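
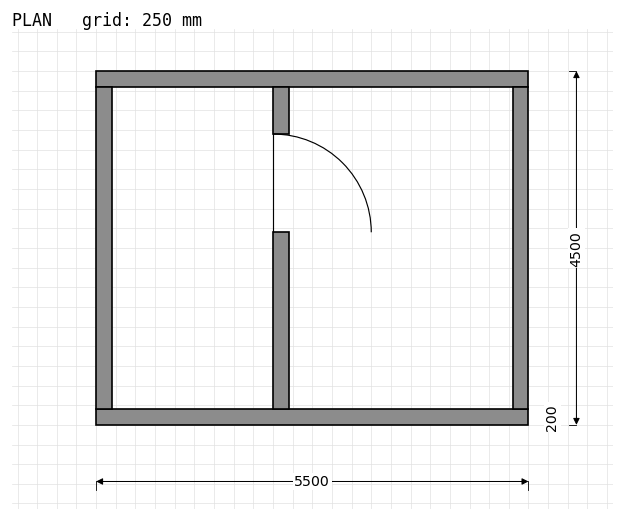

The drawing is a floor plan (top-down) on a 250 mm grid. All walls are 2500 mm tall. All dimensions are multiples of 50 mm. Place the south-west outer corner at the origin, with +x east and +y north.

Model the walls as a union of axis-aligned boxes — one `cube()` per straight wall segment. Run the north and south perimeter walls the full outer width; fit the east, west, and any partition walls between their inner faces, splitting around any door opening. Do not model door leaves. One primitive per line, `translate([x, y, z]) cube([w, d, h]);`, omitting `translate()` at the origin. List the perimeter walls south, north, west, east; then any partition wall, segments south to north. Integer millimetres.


cube([5500, 200, 2500]);
translate([0, 4300, 0]) cube([5500, 200, 2500]);
translate([0, 200, 0]) cube([200, 4100, 2500]);
translate([5300, 200, 0]) cube([200, 4100, 2500]);
translate([2250, 200, 0]) cube([200, 2250, 2500]);
translate([2250, 3700, 0]) cube([200, 600, 2500]);


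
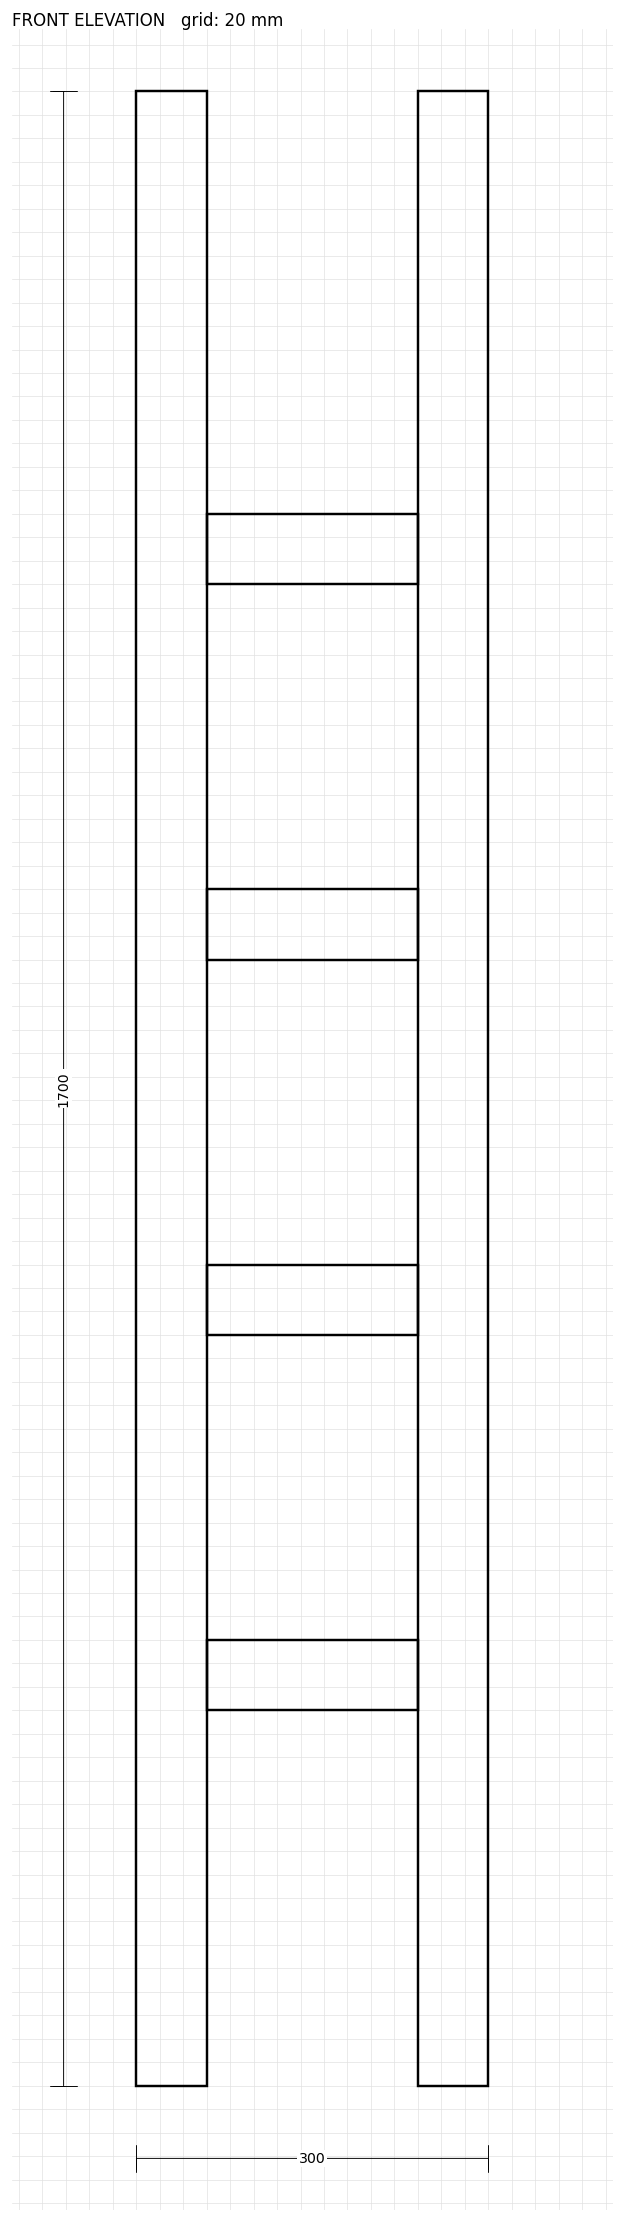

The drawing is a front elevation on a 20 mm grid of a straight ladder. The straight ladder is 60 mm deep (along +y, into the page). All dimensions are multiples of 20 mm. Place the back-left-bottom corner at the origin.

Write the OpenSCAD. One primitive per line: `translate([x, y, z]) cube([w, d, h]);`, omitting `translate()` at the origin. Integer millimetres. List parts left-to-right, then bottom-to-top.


cube([60, 60, 1700]);
translate([60, 0, 320]) cube([180, 60, 60]);
translate([60, 0, 640]) cube([180, 60, 60]);
translate([60, 0, 960]) cube([180, 60, 60]);
translate([60, 0, 1280]) cube([180, 60, 60]);
translate([240, 0, 0]) cube([60, 60, 1700]);


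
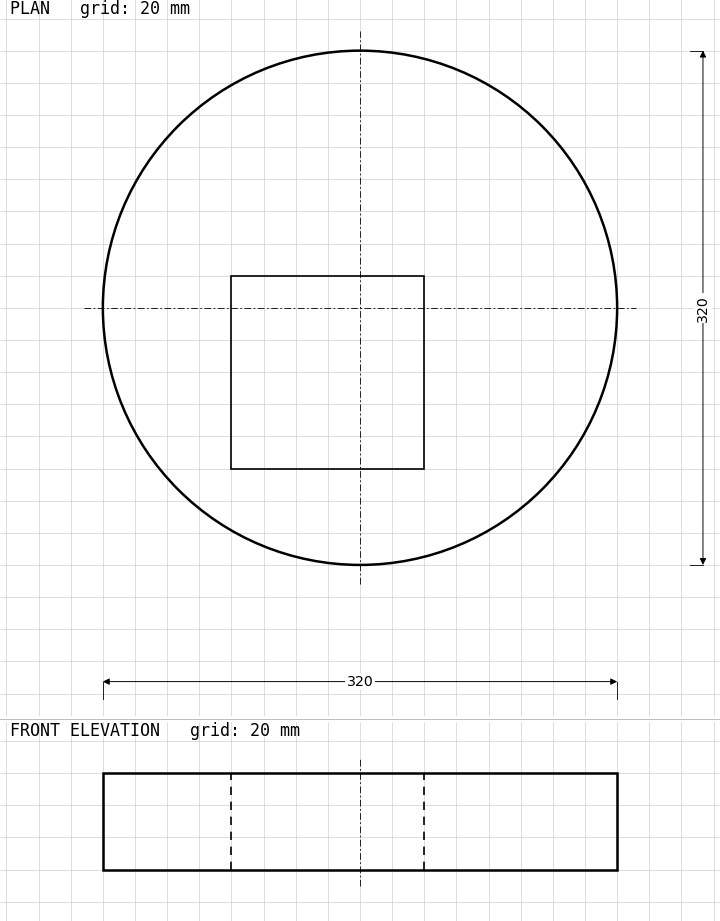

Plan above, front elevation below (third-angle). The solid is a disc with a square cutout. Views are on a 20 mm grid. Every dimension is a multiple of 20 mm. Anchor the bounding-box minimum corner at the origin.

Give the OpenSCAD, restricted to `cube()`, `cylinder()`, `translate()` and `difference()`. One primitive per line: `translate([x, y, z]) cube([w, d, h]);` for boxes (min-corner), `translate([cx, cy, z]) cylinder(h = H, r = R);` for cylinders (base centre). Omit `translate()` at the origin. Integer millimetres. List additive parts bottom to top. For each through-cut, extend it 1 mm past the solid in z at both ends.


difference() {
  translate([160, 160, 0]) cylinder(h = 60, r = 160);
  translate([80, 60, -1]) cube([120, 120, 62]);
}


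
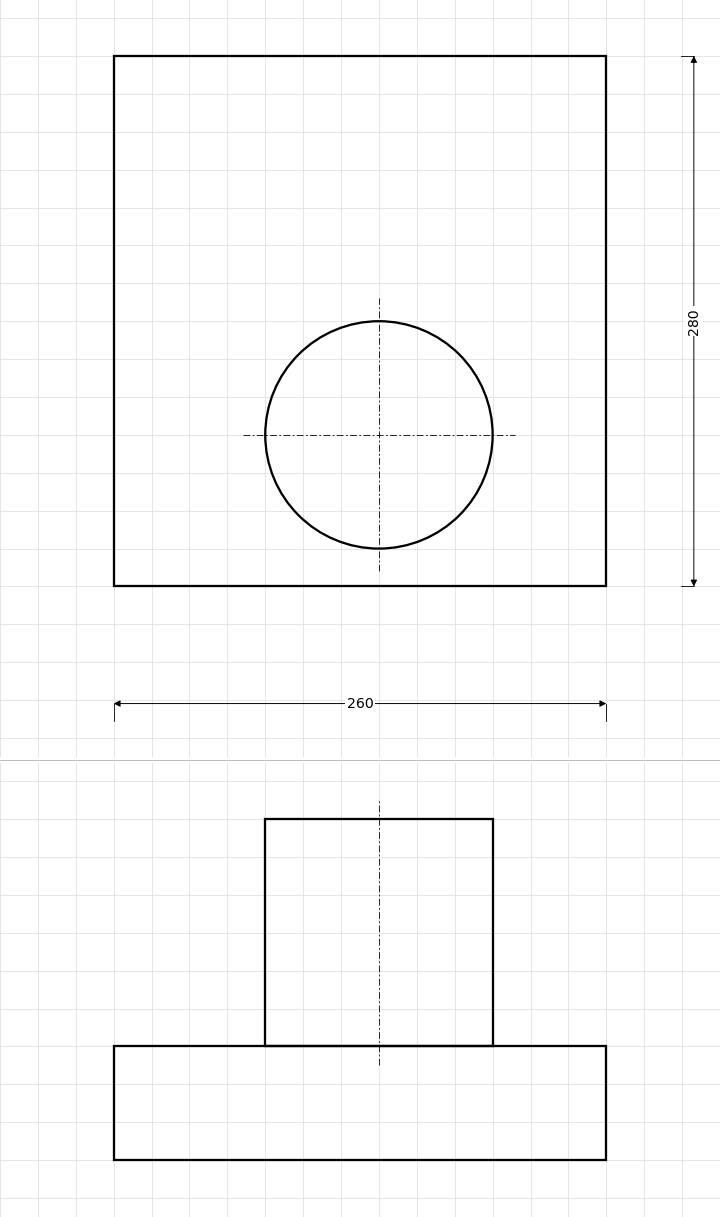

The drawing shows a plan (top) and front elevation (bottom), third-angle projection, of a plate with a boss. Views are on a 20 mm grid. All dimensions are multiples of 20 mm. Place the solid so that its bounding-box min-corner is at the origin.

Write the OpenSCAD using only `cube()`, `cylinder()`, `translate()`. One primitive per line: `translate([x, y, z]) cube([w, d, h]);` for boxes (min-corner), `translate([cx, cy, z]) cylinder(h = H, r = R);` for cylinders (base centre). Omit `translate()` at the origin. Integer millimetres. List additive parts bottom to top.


cube([260, 280, 60]);
translate([140, 80, 60]) cylinder(h = 120, r = 60);


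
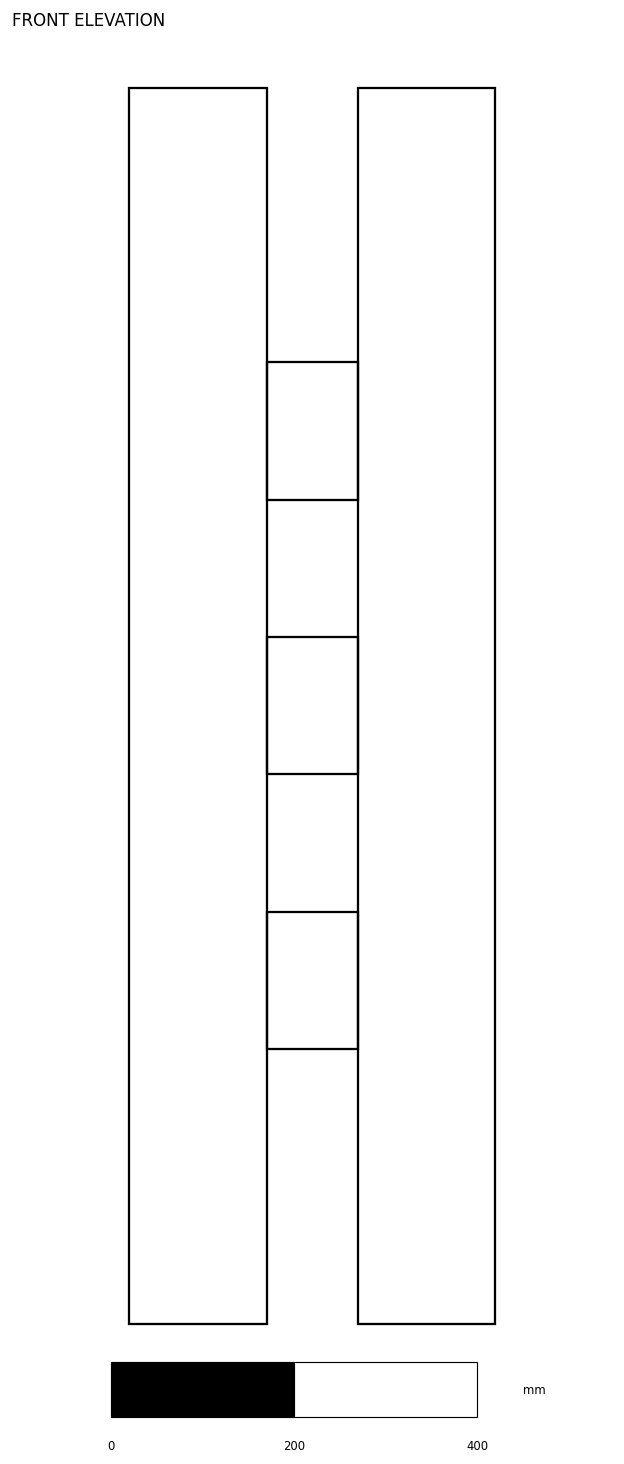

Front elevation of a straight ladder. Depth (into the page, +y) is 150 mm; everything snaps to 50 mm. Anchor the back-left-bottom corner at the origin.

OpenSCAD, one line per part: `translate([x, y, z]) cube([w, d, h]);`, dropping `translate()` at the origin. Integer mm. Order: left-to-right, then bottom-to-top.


cube([150, 150, 1350]);
translate([150, 0, 300]) cube([100, 150, 150]);
translate([150, 0, 600]) cube([100, 150, 150]);
translate([150, 0, 900]) cube([100, 150, 150]);
translate([250, 0, 0]) cube([150, 150, 1350]);


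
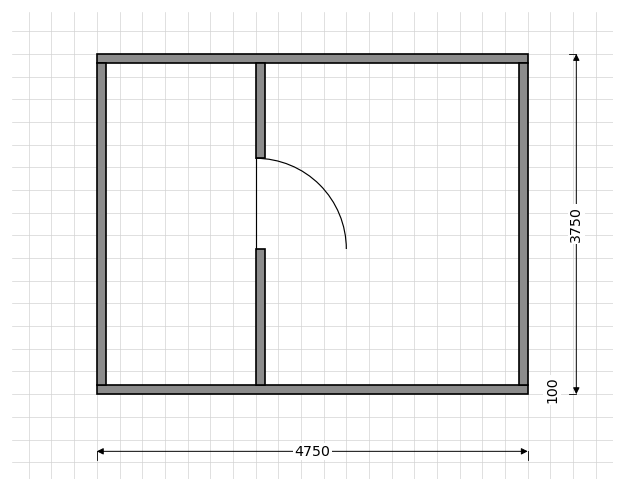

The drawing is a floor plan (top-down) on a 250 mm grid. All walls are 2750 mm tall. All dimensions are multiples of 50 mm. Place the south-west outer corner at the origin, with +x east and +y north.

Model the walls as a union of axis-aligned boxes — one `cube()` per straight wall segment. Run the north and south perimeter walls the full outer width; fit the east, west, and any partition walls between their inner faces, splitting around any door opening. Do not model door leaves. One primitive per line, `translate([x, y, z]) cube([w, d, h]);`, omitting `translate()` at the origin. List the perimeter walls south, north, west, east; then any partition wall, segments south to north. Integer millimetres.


cube([4750, 100, 2750]);
translate([0, 3650, 0]) cube([4750, 100, 2750]);
translate([0, 100, 0]) cube([100, 3550, 2750]);
translate([4650, 100, 0]) cube([100, 3550, 2750]);
translate([1750, 100, 0]) cube([100, 1500, 2750]);
translate([1750, 2600, 0]) cube([100, 1050, 2750]);


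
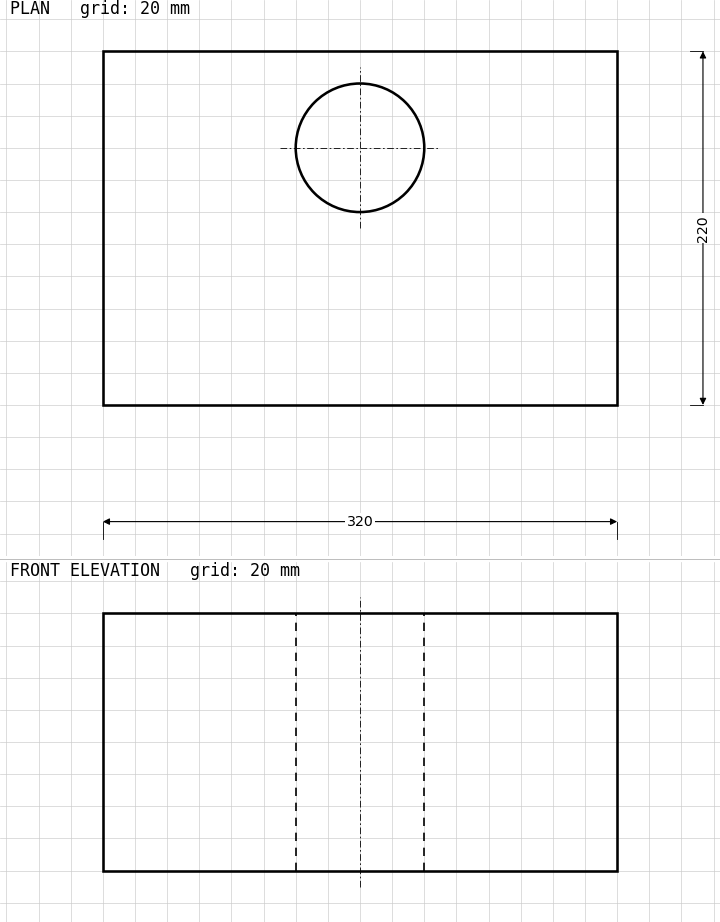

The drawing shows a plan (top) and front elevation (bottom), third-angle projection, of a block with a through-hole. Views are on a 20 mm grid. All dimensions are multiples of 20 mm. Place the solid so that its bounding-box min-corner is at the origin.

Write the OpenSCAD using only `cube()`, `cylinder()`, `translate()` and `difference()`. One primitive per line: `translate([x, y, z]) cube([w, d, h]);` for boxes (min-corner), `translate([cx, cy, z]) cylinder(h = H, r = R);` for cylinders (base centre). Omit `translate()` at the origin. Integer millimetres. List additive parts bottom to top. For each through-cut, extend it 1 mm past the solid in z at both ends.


difference() {
  cube([320, 220, 160]);
  translate([160, 160, -1]) cylinder(h = 162, r = 40);
}


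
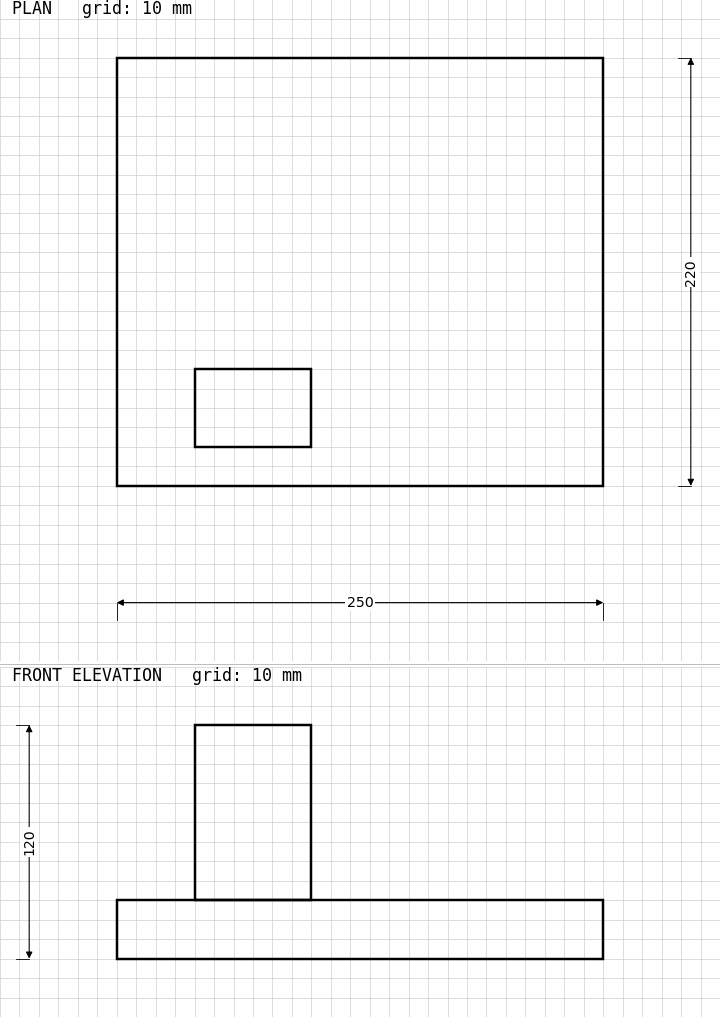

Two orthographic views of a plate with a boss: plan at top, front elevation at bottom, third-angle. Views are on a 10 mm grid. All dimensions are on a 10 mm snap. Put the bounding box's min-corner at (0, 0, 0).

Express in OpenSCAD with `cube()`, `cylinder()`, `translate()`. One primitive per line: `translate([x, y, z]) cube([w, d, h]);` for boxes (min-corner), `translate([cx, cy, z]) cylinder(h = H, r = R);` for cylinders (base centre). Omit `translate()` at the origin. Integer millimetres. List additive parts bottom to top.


cube([250, 220, 30]);
translate([40, 20, 30]) cube([60, 40, 90]);


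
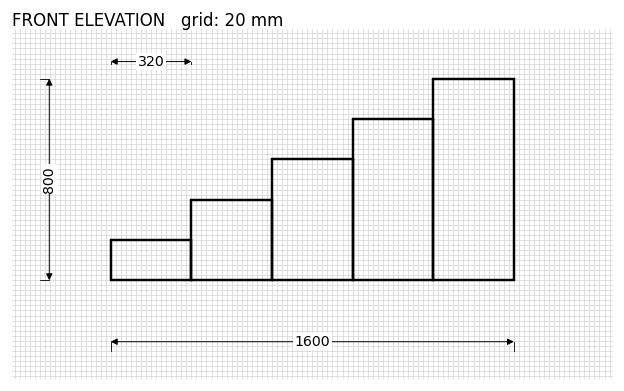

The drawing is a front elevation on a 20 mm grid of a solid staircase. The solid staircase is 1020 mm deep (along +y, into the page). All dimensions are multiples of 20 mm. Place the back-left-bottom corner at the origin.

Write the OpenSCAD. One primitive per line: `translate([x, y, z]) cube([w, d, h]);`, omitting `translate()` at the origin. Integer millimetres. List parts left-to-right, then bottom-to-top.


cube([320, 1020, 160]);
translate([320, 0, 0]) cube([320, 1020, 320]);
translate([640, 0, 0]) cube([320, 1020, 480]);
translate([960, 0, 0]) cube([320, 1020, 640]);
translate([1280, 0, 0]) cube([320, 1020, 800]);


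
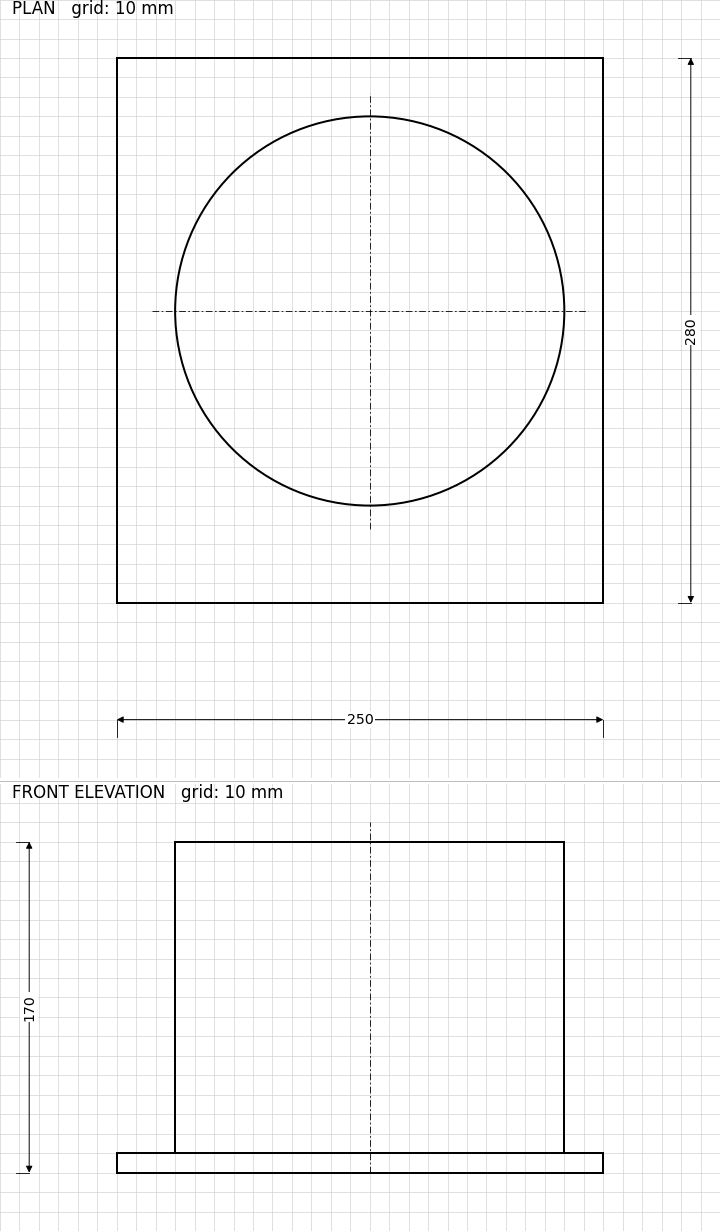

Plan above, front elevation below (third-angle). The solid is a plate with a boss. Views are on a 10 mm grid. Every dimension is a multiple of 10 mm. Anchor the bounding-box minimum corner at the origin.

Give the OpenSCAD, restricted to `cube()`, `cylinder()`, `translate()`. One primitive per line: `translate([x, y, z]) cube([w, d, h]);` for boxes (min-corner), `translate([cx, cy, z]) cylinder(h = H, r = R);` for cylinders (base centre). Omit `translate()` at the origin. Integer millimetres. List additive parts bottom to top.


cube([250, 280, 10]);
translate([130, 150, 10]) cylinder(h = 160, r = 100);


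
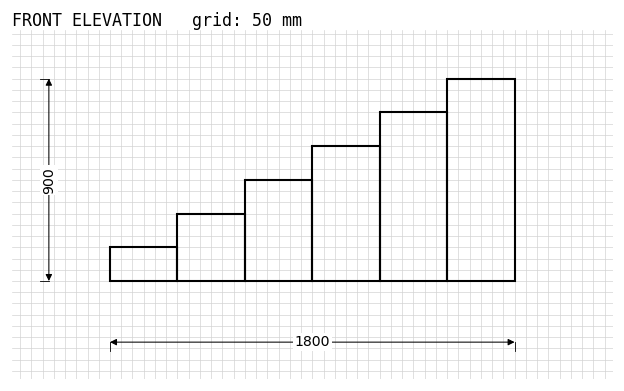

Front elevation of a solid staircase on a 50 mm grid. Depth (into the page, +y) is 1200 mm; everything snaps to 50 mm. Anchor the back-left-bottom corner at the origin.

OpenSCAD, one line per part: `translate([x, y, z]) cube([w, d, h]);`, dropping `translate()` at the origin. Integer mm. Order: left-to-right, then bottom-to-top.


cube([300, 1200, 150]);
translate([300, 0, 0]) cube([300, 1200, 300]);
translate([600, 0, 0]) cube([300, 1200, 450]);
translate([900, 0, 0]) cube([300, 1200, 600]);
translate([1200, 0, 0]) cube([300, 1200, 750]);
translate([1500, 0, 0]) cube([300, 1200, 900]);


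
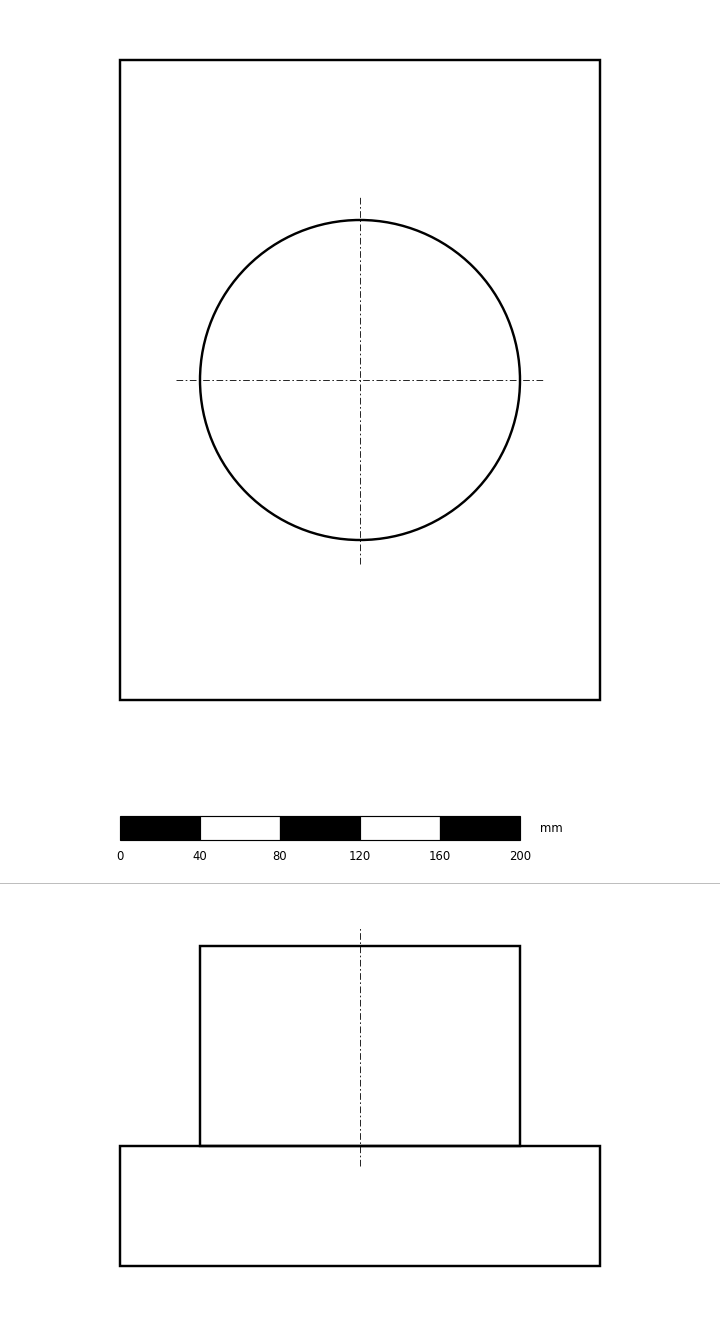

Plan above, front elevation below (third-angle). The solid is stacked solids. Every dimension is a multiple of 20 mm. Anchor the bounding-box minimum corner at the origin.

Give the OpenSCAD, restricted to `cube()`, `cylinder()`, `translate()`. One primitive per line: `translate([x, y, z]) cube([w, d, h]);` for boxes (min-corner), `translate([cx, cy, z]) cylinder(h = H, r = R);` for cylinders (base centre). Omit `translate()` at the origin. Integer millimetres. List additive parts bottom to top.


cube([240, 320, 60]);
translate([120, 160, 60]) cylinder(h = 100, r = 80);


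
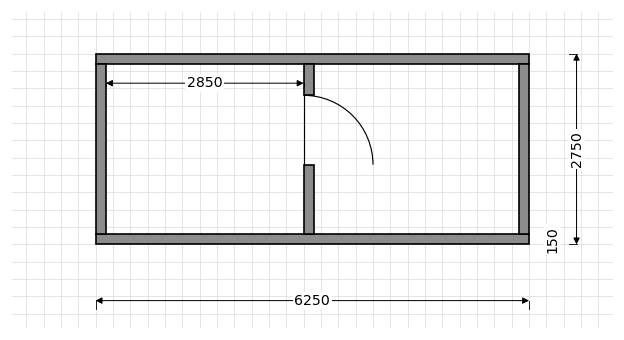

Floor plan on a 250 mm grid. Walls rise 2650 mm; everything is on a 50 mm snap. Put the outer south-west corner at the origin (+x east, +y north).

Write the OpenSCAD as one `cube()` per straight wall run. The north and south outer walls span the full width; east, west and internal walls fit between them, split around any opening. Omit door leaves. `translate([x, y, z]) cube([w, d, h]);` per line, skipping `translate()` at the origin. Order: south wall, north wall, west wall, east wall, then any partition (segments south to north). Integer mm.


cube([6250, 150, 2650]);
translate([0, 2600, 0]) cube([6250, 150, 2650]);
translate([0, 150, 0]) cube([150, 2450, 2650]);
translate([6100, 150, 0]) cube([150, 2450, 2650]);
translate([3000, 150, 0]) cube([150, 1000, 2650]);
translate([3000, 2150, 0]) cube([150, 450, 2650]);


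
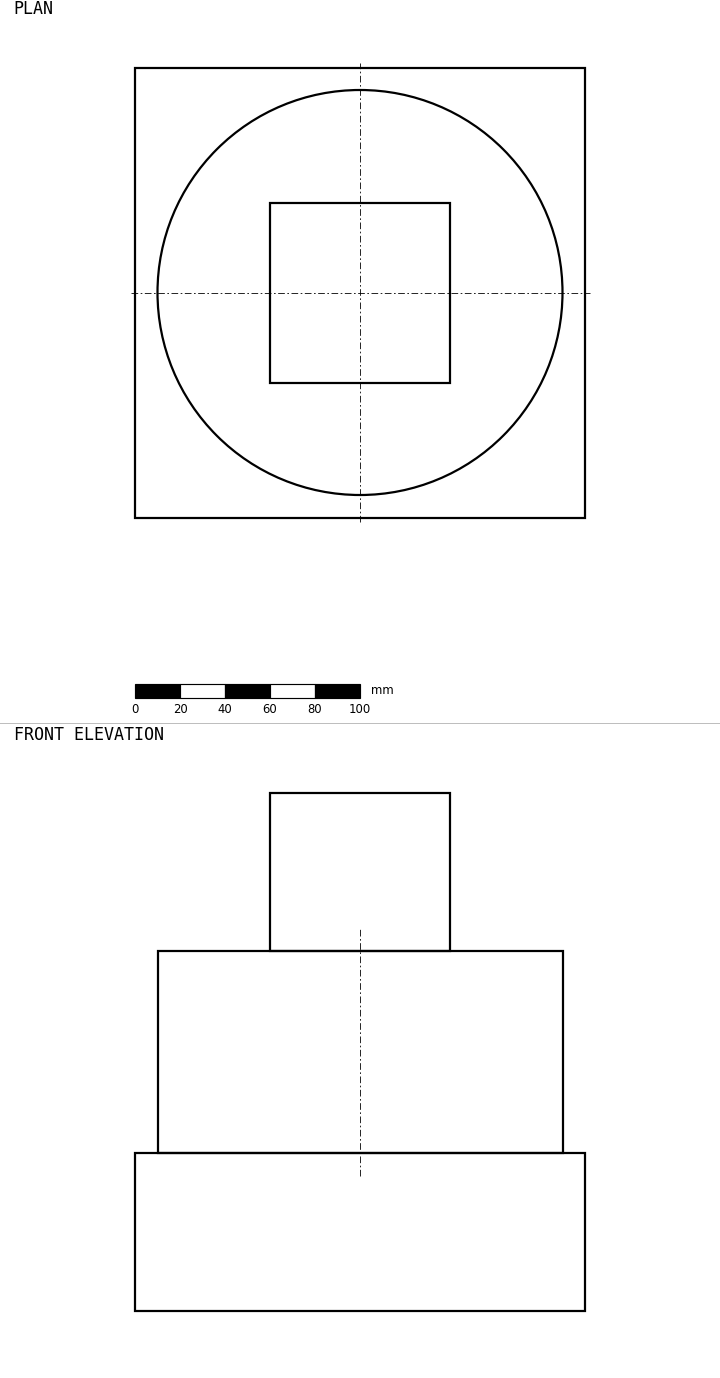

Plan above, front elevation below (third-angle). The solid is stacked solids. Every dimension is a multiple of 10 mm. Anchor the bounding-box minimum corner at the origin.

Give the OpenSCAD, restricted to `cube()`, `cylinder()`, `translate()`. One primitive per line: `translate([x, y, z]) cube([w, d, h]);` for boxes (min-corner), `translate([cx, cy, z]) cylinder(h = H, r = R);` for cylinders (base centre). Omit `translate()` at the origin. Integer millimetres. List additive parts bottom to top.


cube([200, 200, 70]);
translate([100, 100, 70]) cylinder(h = 90, r = 90);
translate([60, 60, 160]) cube([80, 80, 70]);


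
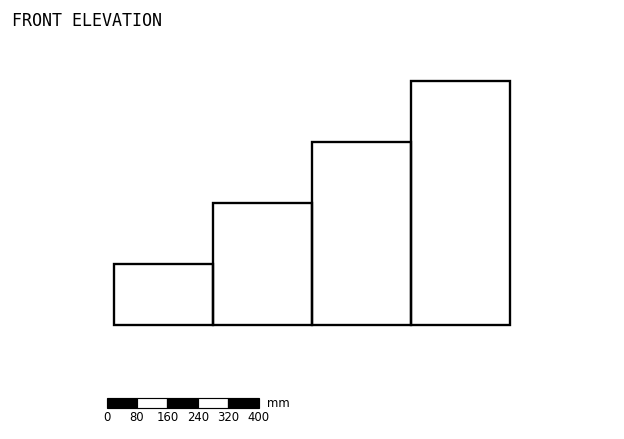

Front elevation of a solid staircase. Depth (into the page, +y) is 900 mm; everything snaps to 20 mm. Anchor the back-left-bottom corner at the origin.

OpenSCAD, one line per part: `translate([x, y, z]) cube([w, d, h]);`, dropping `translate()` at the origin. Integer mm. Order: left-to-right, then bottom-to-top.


cube([260, 900, 160]);
translate([260, 0, 0]) cube([260, 900, 320]);
translate([520, 0, 0]) cube([260, 900, 480]);
translate([780, 0, 0]) cube([260, 900, 640]);


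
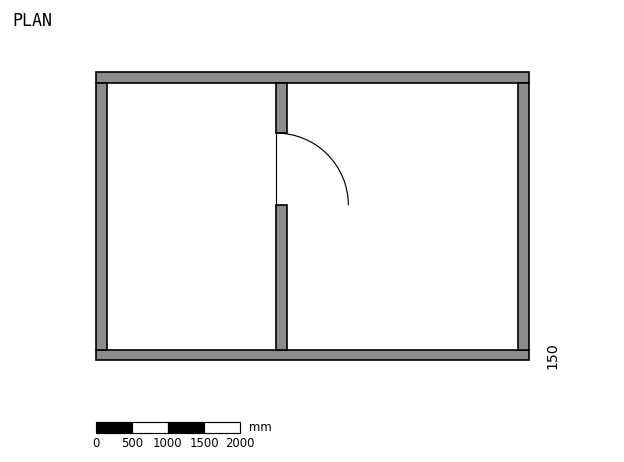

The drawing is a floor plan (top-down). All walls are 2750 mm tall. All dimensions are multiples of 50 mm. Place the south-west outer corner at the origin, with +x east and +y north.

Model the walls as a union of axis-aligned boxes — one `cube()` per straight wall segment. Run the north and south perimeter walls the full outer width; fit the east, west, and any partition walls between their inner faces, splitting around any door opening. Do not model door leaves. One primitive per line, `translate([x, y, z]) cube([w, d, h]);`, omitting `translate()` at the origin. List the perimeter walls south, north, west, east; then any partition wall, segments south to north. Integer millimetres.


cube([6000, 150, 2750]);
translate([0, 3850, 0]) cube([6000, 150, 2750]);
translate([0, 150, 0]) cube([150, 3700, 2750]);
translate([5850, 150, 0]) cube([150, 3700, 2750]);
translate([2500, 150, 0]) cube([150, 2000, 2750]);
translate([2500, 3150, 0]) cube([150, 700, 2750]);


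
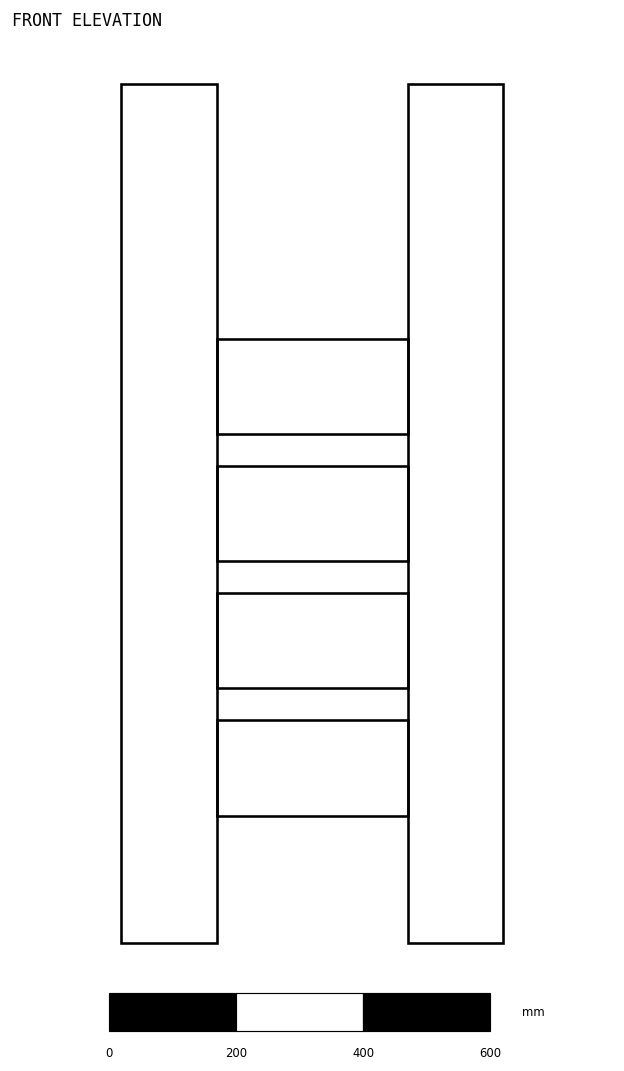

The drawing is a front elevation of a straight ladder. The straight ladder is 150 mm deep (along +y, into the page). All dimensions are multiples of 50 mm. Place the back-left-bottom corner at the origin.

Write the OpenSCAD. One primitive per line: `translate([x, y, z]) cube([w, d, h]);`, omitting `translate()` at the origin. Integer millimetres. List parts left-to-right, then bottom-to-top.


cube([150, 150, 1350]);
translate([150, 0, 200]) cube([300, 150, 150]);
translate([150, 0, 400]) cube([300, 150, 150]);
translate([150, 0, 600]) cube([300, 150, 150]);
translate([150, 0, 800]) cube([300, 150, 150]);
translate([450, 0, 0]) cube([150, 150, 1350]);


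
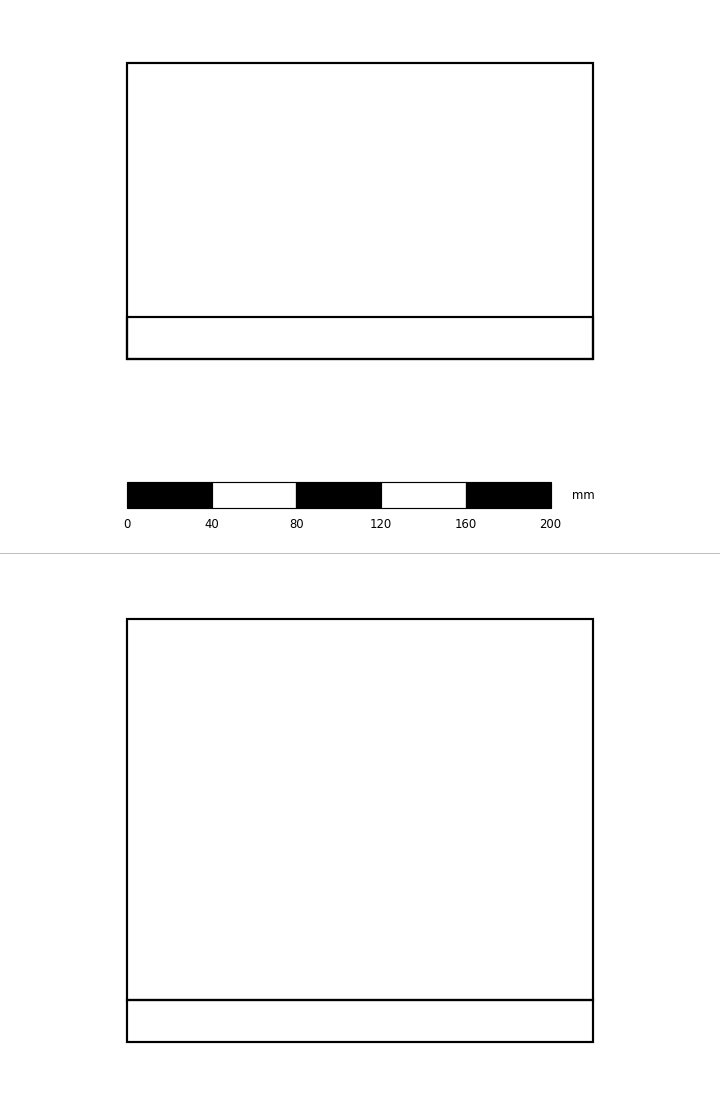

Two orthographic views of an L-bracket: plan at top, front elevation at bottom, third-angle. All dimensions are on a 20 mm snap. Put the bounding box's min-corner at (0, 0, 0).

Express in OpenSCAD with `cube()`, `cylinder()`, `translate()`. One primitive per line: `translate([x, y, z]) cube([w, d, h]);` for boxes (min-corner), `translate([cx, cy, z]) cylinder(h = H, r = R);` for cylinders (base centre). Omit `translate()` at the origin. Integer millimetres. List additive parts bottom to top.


cube([220, 140, 20]);
translate([0, 0, 20]) cube([220, 20, 180]);


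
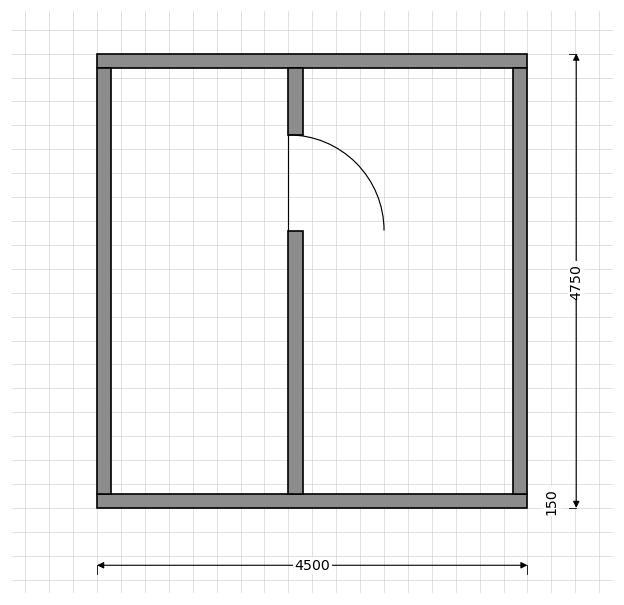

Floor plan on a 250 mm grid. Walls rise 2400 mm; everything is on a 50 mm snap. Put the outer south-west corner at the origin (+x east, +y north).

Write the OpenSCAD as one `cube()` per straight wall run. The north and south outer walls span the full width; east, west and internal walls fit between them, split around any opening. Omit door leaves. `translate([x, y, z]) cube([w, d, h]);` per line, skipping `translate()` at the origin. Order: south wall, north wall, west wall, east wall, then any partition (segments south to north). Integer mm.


cube([4500, 150, 2400]);
translate([0, 4600, 0]) cube([4500, 150, 2400]);
translate([0, 150, 0]) cube([150, 4450, 2400]);
translate([4350, 150, 0]) cube([150, 4450, 2400]);
translate([2000, 150, 0]) cube([150, 2750, 2400]);
translate([2000, 3900, 0]) cube([150, 700, 2400]);


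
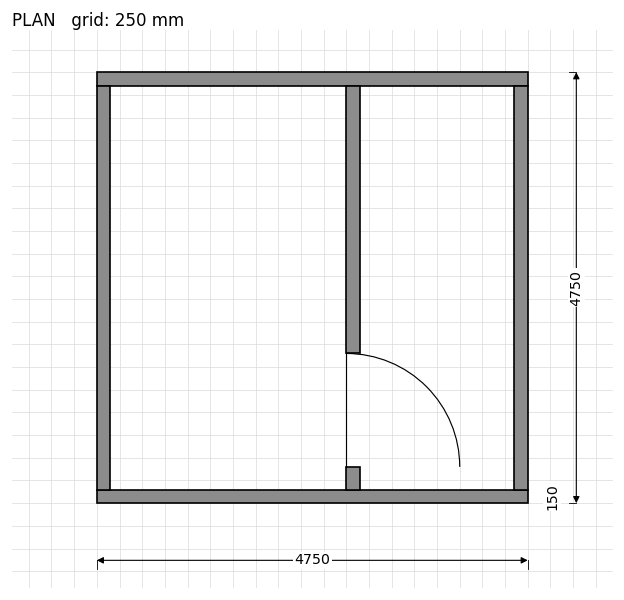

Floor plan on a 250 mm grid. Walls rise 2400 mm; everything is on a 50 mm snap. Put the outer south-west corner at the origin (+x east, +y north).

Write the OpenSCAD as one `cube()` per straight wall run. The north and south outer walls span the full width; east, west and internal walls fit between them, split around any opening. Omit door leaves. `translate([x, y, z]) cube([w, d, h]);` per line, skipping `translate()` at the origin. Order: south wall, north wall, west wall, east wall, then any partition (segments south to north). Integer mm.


cube([4750, 150, 2400]);
translate([0, 4600, 0]) cube([4750, 150, 2400]);
translate([0, 150, 0]) cube([150, 4450, 2400]);
translate([4600, 150, 0]) cube([150, 4450, 2400]);
translate([2750, 150, 0]) cube([150, 250, 2400]);
translate([2750, 1650, 0]) cube([150, 2950, 2400]);


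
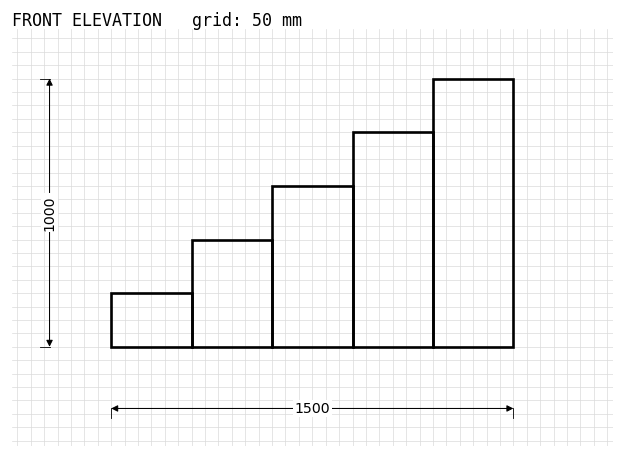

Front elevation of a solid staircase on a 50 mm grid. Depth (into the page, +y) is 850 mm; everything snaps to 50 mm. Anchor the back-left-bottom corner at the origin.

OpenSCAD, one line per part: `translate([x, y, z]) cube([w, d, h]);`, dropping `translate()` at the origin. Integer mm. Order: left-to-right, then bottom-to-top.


cube([300, 850, 200]);
translate([300, 0, 0]) cube([300, 850, 400]);
translate([600, 0, 0]) cube([300, 850, 600]);
translate([900, 0, 0]) cube([300, 850, 800]);
translate([1200, 0, 0]) cube([300, 850, 1000]);


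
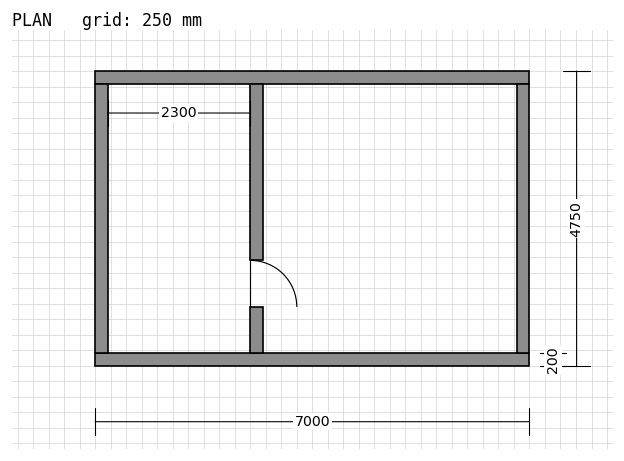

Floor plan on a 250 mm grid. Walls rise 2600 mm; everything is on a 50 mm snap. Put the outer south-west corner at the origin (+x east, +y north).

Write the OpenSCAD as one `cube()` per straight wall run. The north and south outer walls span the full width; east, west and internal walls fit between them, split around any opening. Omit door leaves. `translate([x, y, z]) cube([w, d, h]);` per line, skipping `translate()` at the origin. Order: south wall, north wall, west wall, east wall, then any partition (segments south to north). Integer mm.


cube([7000, 200, 2600]);
translate([0, 4550, 0]) cube([7000, 200, 2600]);
translate([0, 200, 0]) cube([200, 4350, 2600]);
translate([6800, 200, 0]) cube([200, 4350, 2600]);
translate([2500, 200, 0]) cube([200, 750, 2600]);
translate([2500, 1700, 0]) cube([200, 2850, 2600]);


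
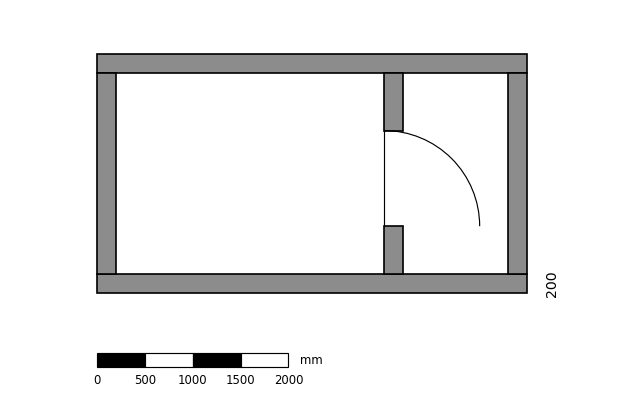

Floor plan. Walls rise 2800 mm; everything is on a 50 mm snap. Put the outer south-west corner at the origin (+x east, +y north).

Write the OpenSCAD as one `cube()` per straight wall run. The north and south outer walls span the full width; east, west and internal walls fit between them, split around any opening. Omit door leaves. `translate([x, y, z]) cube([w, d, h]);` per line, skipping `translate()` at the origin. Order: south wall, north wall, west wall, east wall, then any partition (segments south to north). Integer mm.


cube([4500, 200, 2800]);
translate([0, 2300, 0]) cube([4500, 200, 2800]);
translate([0, 200, 0]) cube([200, 2100, 2800]);
translate([4300, 200, 0]) cube([200, 2100, 2800]);
translate([3000, 200, 0]) cube([200, 500, 2800]);
translate([3000, 1700, 0]) cube([200, 600, 2800]);


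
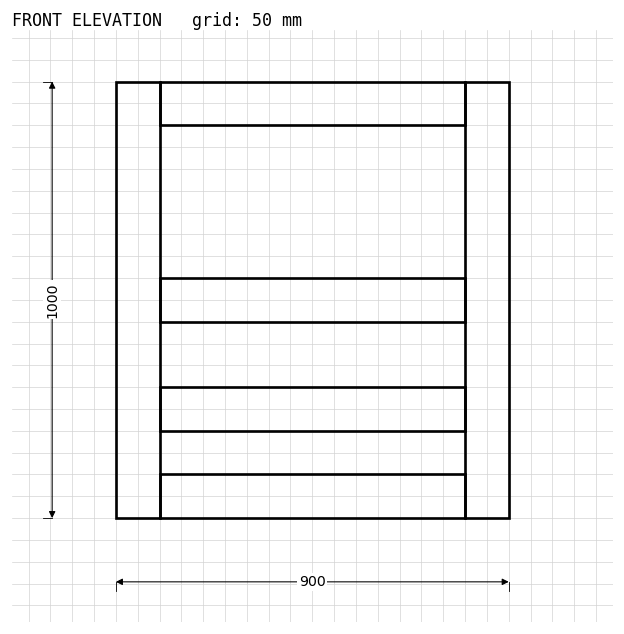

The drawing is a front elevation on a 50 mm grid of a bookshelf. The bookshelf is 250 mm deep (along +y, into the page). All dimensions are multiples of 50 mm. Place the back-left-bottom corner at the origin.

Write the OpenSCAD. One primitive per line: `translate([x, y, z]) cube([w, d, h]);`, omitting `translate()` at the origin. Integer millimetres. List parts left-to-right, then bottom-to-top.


cube([100, 250, 1000]);
translate([100, 0, 0]) cube([700, 250, 100]);
translate([100, 0, 200]) cube([700, 250, 100]);
translate([100, 0, 450]) cube([700, 250, 100]);
translate([100, 0, 900]) cube([700, 250, 100]);
translate([800, 0, 0]) cube([100, 250, 1000]);


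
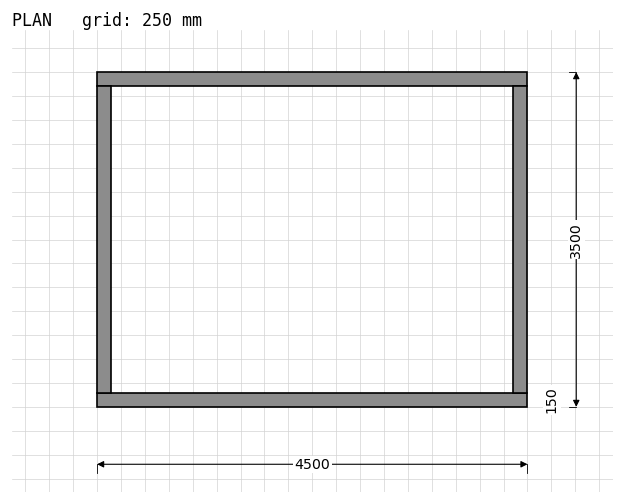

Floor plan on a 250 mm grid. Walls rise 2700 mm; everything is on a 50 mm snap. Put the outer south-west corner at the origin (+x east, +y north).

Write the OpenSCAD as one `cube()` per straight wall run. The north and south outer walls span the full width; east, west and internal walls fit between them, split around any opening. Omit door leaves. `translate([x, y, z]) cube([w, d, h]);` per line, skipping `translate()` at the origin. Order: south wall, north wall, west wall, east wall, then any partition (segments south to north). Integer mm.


cube([4500, 150, 2700]);
translate([0, 3350, 0]) cube([4500, 150, 2700]);
translate([0, 150, 0]) cube([150, 3200, 2700]);
translate([4350, 150, 0]) cube([150, 3200, 2700]);


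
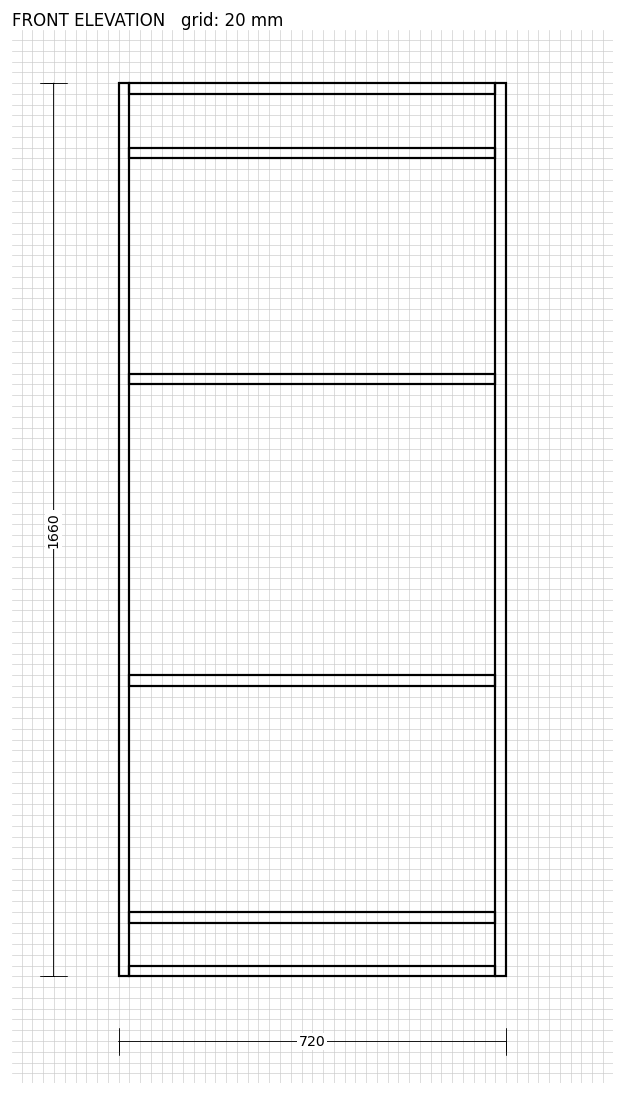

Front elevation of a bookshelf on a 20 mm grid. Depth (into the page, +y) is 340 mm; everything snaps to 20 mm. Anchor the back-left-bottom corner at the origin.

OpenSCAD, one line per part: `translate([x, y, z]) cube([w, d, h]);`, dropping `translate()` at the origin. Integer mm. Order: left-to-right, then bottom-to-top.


cube([20, 340, 1660]);
translate([20, 0, 0]) cube([680, 340, 20]);
translate([20, 0, 100]) cube([680, 340, 20]);
translate([20, 0, 540]) cube([680, 340, 20]);
translate([20, 0, 1100]) cube([680, 340, 20]);
translate([20, 0, 1520]) cube([680, 340, 20]);
translate([20, 0, 1640]) cube([680, 340, 20]);
translate([700, 0, 0]) cube([20, 340, 1660]);


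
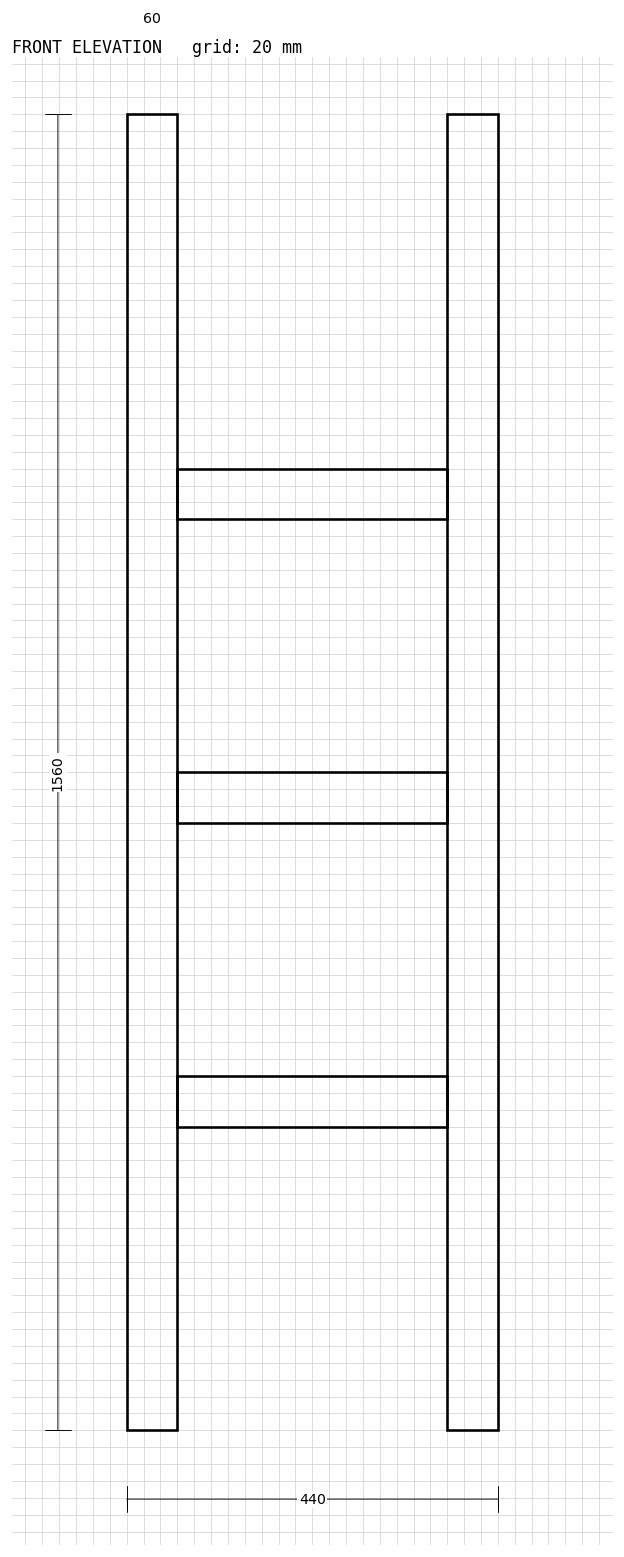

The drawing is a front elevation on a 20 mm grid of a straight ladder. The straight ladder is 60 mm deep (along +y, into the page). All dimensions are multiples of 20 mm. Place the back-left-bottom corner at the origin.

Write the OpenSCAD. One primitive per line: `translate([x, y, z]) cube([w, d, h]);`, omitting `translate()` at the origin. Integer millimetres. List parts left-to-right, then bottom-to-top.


cube([60, 60, 1560]);
translate([60, 0, 360]) cube([320, 60, 60]);
translate([60, 0, 720]) cube([320, 60, 60]);
translate([60, 0, 1080]) cube([320, 60, 60]);
translate([380, 0, 0]) cube([60, 60, 1560]);


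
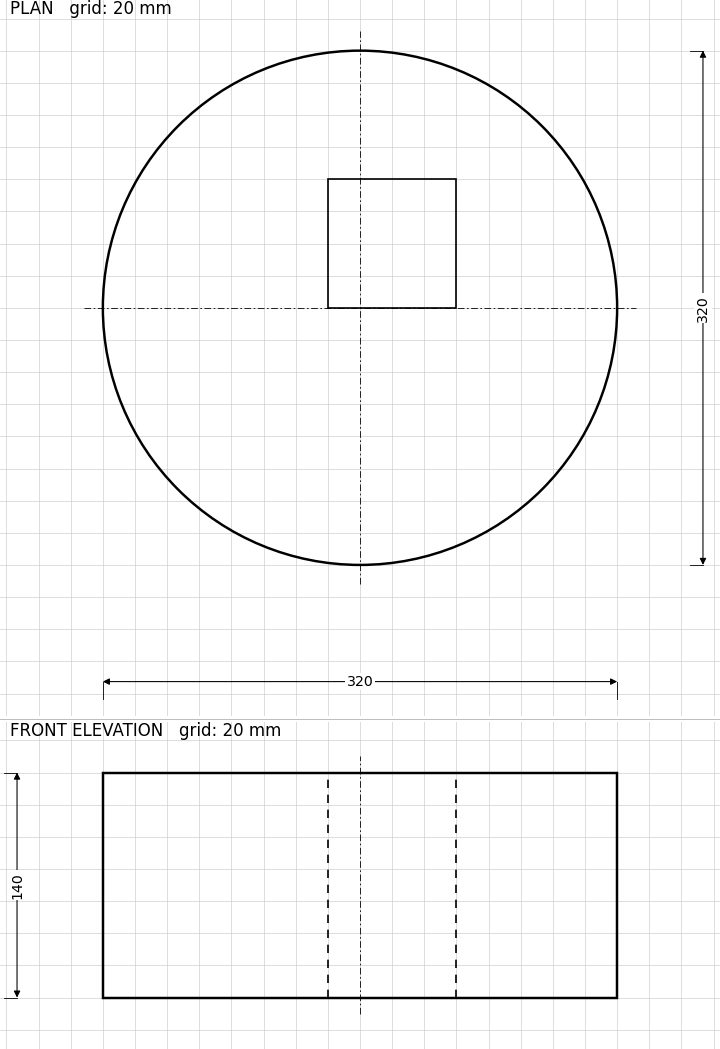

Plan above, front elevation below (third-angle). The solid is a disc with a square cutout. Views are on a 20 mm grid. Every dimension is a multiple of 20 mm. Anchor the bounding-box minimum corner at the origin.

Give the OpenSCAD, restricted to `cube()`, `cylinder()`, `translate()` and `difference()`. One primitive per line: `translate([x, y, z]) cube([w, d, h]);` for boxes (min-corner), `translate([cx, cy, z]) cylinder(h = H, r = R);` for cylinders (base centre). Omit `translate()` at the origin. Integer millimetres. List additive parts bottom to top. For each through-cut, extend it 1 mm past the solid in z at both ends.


difference() {
  translate([160, 160, 0]) cylinder(h = 140, r = 160);
  translate([140, 160, -1]) cube([80, 80, 142]);
}


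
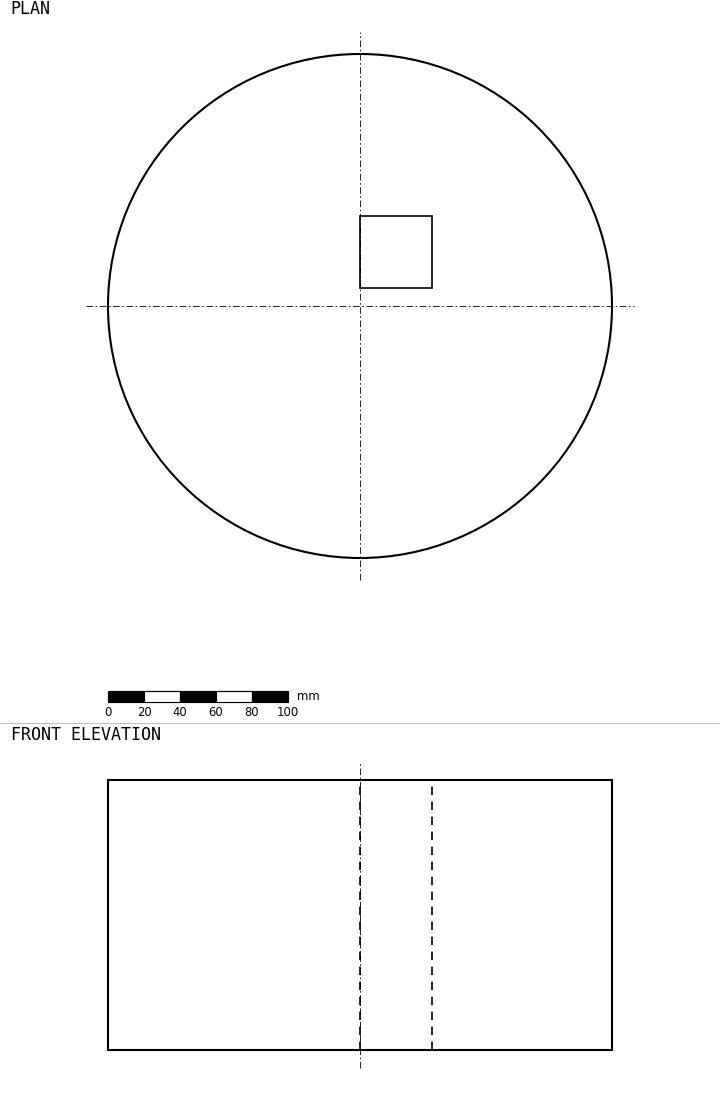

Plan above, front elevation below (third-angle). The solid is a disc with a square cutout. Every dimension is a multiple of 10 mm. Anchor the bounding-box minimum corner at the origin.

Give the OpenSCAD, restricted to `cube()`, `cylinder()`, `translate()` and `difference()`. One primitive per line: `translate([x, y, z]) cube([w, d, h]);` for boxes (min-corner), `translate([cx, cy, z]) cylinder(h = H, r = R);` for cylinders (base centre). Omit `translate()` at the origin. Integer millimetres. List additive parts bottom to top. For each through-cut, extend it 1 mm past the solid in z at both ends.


difference() {
  translate([140, 140, 0]) cylinder(h = 150, r = 140);
  translate([140, 150, -1]) cube([40, 40, 152]);
}


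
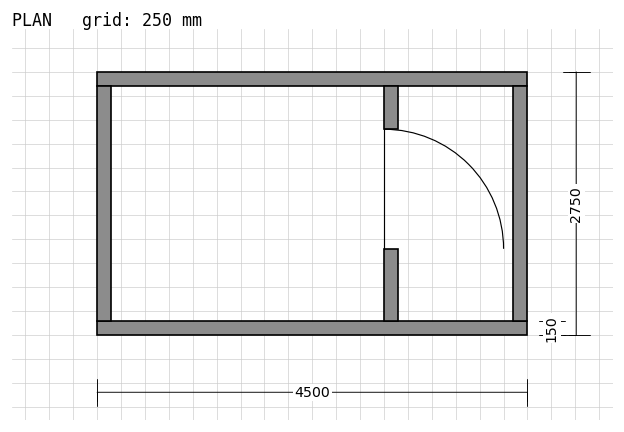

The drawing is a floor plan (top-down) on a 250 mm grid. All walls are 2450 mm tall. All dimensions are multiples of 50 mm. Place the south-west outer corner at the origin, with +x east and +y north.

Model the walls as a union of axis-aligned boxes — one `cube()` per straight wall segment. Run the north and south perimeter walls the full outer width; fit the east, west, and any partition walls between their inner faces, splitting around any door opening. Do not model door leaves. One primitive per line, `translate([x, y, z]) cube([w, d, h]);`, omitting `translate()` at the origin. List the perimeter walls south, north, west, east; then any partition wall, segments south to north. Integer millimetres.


cube([4500, 150, 2450]);
translate([0, 2600, 0]) cube([4500, 150, 2450]);
translate([0, 150, 0]) cube([150, 2450, 2450]);
translate([4350, 150, 0]) cube([150, 2450, 2450]);
translate([3000, 150, 0]) cube([150, 750, 2450]);
translate([3000, 2150, 0]) cube([150, 450, 2450]);


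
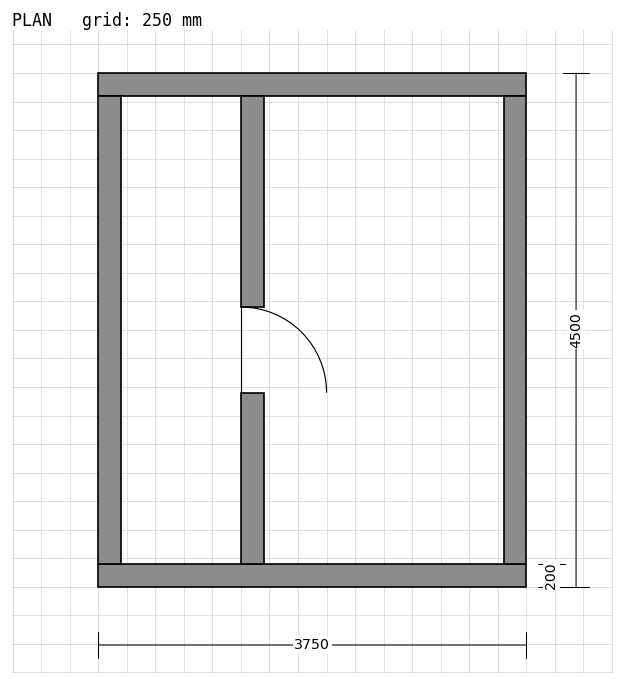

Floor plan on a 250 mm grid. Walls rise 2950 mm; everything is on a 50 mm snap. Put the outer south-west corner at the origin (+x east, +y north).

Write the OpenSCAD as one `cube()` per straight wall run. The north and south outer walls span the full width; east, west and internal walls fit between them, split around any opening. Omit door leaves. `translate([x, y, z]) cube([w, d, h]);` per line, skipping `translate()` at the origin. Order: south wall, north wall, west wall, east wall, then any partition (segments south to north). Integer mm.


cube([3750, 200, 2950]);
translate([0, 4300, 0]) cube([3750, 200, 2950]);
translate([0, 200, 0]) cube([200, 4100, 2950]);
translate([3550, 200, 0]) cube([200, 4100, 2950]);
translate([1250, 200, 0]) cube([200, 1500, 2950]);
translate([1250, 2450, 0]) cube([200, 1850, 2950]);


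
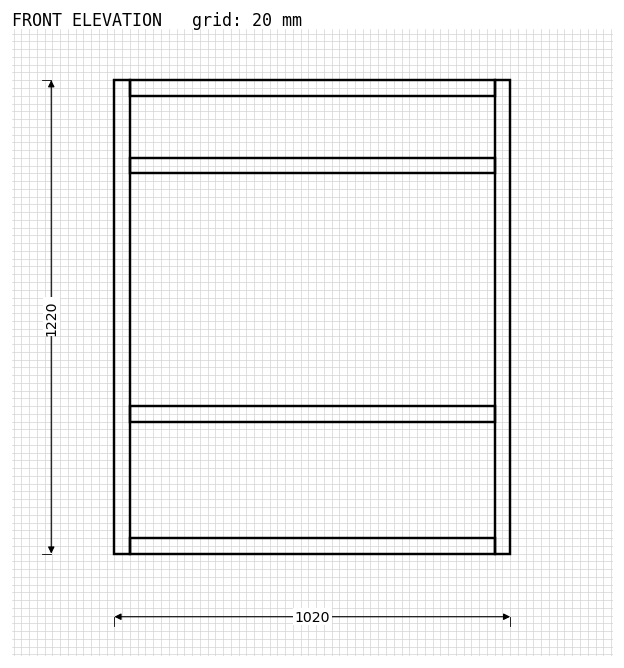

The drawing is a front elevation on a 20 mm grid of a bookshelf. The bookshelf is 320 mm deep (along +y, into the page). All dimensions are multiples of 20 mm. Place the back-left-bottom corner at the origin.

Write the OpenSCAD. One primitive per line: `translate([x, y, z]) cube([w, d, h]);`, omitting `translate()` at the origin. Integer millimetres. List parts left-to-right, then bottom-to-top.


cube([40, 320, 1220]);
translate([40, 0, 0]) cube([940, 320, 40]);
translate([40, 0, 340]) cube([940, 320, 40]);
translate([40, 0, 980]) cube([940, 320, 40]);
translate([40, 0, 1180]) cube([940, 320, 40]);
translate([980, 0, 0]) cube([40, 320, 1220]);


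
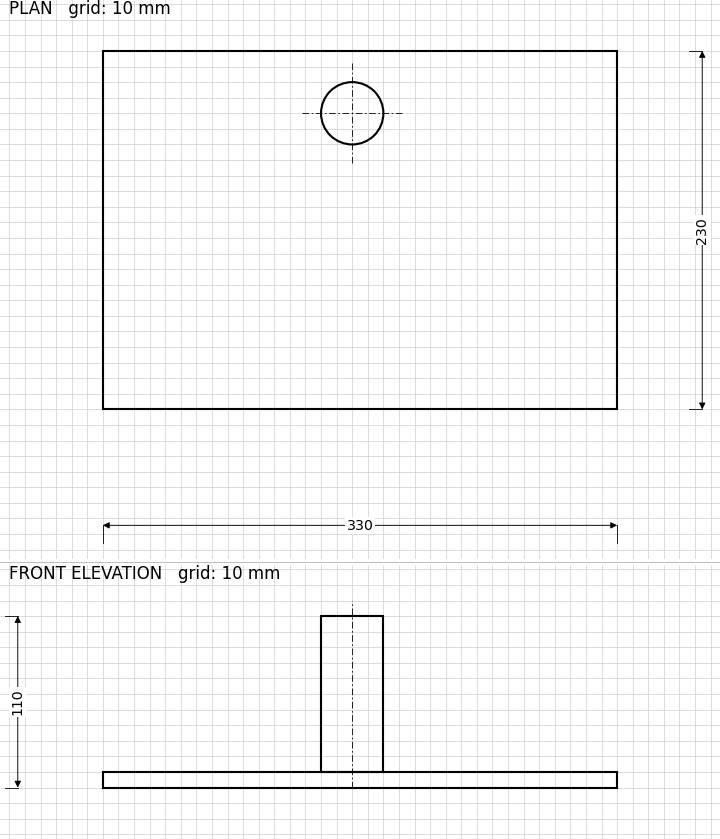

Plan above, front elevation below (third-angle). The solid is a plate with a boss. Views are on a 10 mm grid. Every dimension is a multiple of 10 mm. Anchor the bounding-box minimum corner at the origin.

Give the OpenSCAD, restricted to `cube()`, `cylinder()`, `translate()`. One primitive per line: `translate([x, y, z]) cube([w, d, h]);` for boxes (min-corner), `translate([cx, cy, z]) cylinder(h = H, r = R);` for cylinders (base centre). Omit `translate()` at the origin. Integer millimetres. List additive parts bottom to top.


cube([330, 230, 10]);
translate([160, 190, 10]) cylinder(h = 100, r = 20);


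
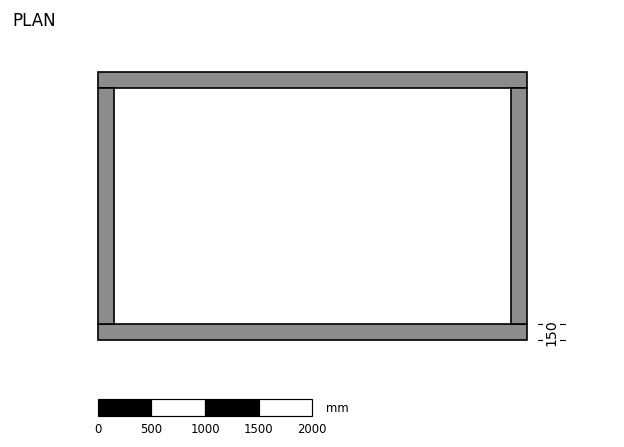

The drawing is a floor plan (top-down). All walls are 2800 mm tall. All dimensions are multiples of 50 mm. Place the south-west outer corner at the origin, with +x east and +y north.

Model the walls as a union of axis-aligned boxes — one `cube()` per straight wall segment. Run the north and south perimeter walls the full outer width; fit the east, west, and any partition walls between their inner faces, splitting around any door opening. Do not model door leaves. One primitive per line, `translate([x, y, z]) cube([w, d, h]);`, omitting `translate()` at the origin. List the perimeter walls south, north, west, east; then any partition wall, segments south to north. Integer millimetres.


cube([4000, 150, 2800]);
translate([0, 2350, 0]) cube([4000, 150, 2800]);
translate([0, 150, 0]) cube([150, 2200, 2800]);
translate([3850, 150, 0]) cube([150, 2200, 2800]);


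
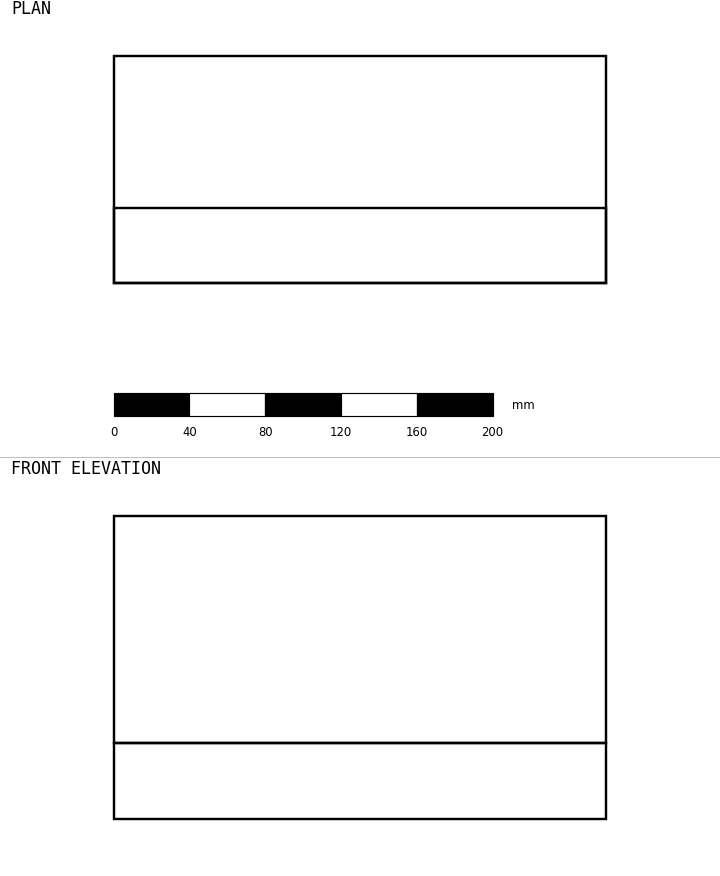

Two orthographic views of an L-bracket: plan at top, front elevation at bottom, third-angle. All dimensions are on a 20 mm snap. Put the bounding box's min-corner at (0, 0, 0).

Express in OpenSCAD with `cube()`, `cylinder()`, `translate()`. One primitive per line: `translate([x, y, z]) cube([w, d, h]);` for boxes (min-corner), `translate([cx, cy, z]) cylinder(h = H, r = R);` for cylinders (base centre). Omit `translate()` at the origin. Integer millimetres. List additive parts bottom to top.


cube([260, 120, 40]);
translate([0, 0, 40]) cube([260, 40, 120]);


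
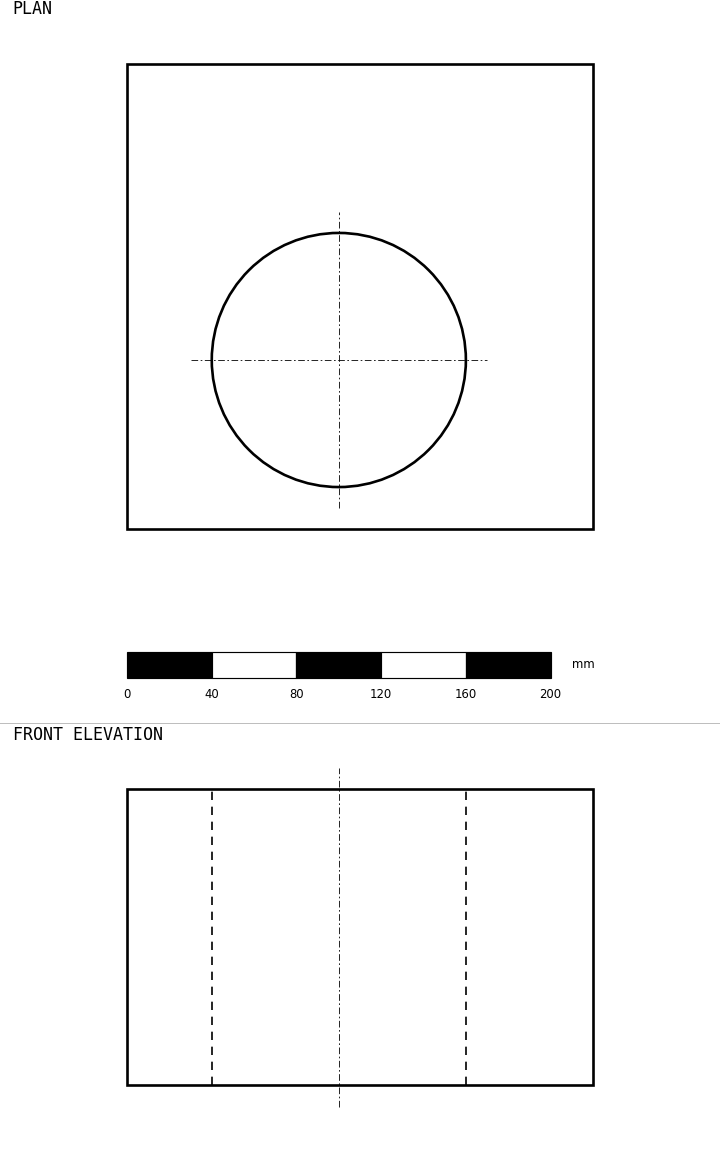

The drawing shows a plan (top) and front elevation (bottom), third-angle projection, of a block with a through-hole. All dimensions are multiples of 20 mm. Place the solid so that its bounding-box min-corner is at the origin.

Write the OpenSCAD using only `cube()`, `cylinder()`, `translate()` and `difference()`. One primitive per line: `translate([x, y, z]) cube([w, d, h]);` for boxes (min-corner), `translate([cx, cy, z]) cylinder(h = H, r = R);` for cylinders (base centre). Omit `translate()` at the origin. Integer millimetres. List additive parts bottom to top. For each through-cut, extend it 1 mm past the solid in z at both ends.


difference() {
  cube([220, 220, 140]);
  translate([100, 80, -1]) cylinder(h = 142, r = 60);
}


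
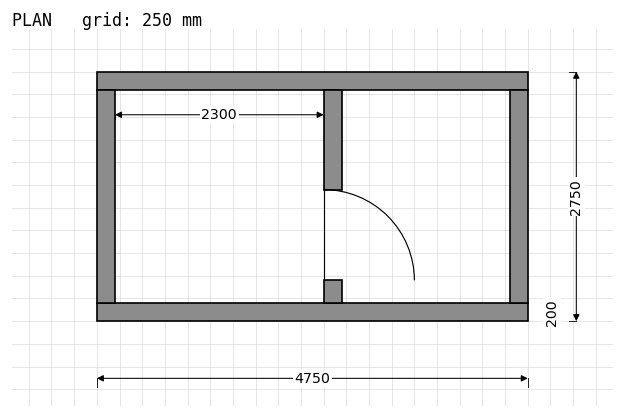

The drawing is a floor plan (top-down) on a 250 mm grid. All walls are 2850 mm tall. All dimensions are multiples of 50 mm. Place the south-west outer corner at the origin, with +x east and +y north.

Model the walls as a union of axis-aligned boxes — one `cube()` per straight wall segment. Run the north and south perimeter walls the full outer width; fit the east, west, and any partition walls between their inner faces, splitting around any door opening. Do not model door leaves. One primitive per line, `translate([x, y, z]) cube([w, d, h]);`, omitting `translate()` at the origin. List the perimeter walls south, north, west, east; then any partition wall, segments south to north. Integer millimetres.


cube([4750, 200, 2850]);
translate([0, 2550, 0]) cube([4750, 200, 2850]);
translate([0, 200, 0]) cube([200, 2350, 2850]);
translate([4550, 200, 0]) cube([200, 2350, 2850]);
translate([2500, 200, 0]) cube([200, 250, 2850]);
translate([2500, 1450, 0]) cube([200, 1100, 2850]);


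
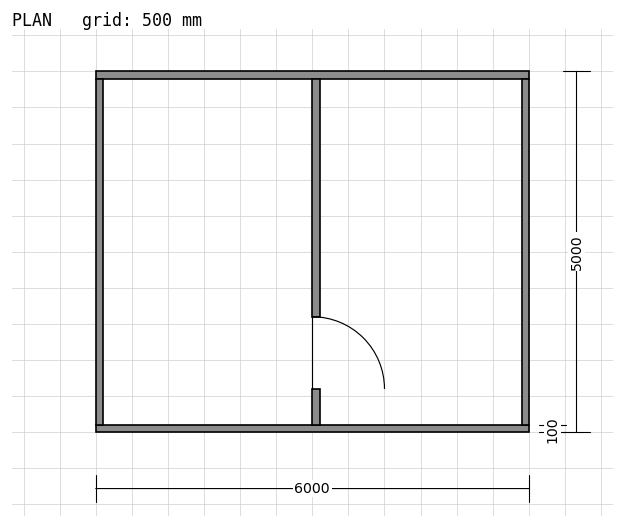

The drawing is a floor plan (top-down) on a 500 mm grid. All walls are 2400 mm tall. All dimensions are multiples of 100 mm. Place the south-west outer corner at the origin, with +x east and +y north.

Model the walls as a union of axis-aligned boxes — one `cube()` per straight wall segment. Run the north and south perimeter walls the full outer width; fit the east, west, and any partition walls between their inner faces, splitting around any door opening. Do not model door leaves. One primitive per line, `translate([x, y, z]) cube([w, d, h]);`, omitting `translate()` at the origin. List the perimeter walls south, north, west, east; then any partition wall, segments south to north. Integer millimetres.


cube([6000, 100, 2400]);
translate([0, 4900, 0]) cube([6000, 100, 2400]);
translate([0, 100, 0]) cube([100, 4800, 2400]);
translate([5900, 100, 0]) cube([100, 4800, 2400]);
translate([3000, 100, 0]) cube([100, 500, 2400]);
translate([3000, 1600, 0]) cube([100, 3300, 2400]);
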